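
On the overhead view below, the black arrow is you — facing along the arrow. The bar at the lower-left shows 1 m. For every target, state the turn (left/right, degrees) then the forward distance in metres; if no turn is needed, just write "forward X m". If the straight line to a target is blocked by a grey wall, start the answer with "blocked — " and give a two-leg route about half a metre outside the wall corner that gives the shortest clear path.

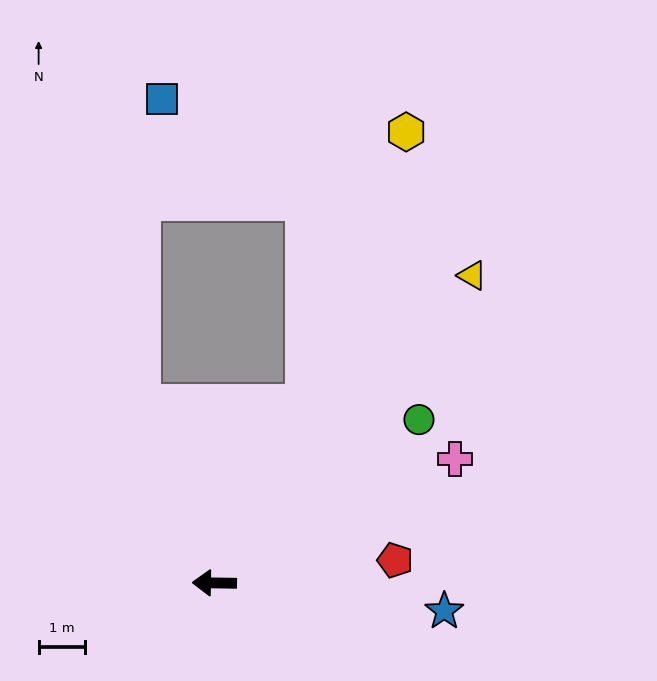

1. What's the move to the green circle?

turn right 140°, forward 5.6 m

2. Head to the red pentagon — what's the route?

turn right 172°, forward 3.9 m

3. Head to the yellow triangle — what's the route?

turn right 129°, forward 8.6 m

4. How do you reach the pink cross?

turn right 152°, forward 5.8 m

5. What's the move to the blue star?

turn left 174°, forward 5.0 m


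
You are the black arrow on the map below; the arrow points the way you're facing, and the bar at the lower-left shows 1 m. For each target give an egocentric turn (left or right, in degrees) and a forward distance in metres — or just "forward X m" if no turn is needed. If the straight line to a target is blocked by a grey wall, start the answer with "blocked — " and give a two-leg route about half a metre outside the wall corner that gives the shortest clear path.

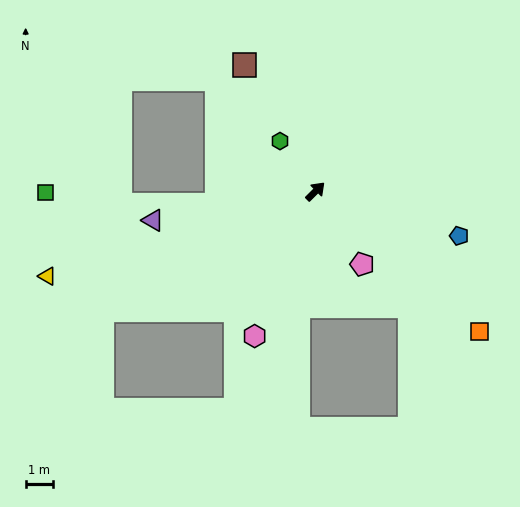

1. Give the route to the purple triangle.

turn left 145°, forward 6.0 m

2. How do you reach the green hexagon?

turn left 80°, forward 2.2 m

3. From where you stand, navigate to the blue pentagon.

turn right 62°, forward 5.5 m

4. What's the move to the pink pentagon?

turn right 102°, forward 3.2 m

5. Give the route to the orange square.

turn right 85°, forward 7.9 m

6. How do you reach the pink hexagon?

turn right 158°, forward 5.7 m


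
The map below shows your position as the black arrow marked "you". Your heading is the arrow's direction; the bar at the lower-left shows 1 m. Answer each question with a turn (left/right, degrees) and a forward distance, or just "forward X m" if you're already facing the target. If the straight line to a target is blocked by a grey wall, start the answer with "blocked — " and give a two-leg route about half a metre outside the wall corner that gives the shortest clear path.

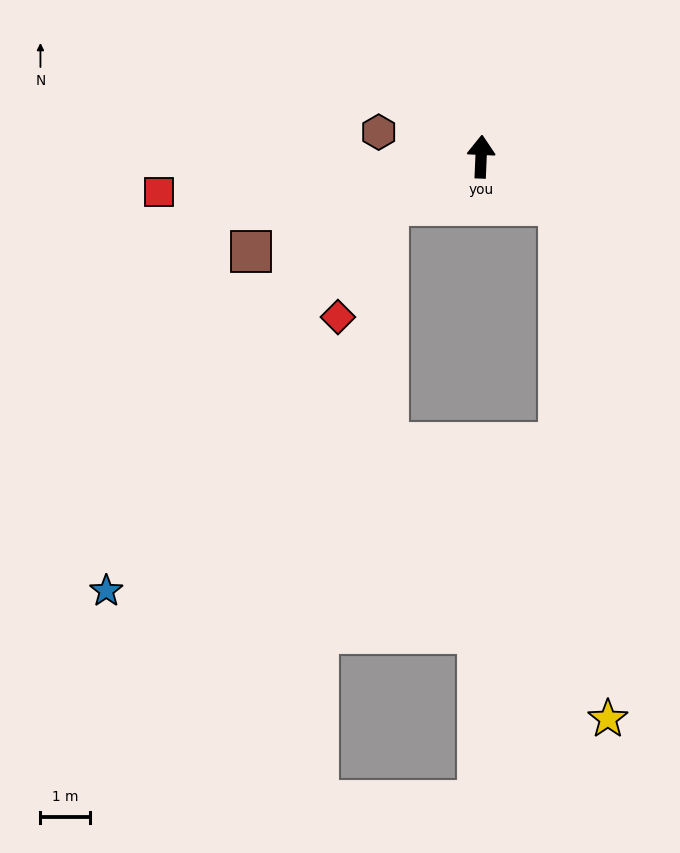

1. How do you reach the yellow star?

blocked — turn right 119°, forward 1.9 m, then turn right 53°, forward 10.5 m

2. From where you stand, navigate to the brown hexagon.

turn left 79°, forward 2.1 m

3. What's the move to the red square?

turn left 99°, forward 6.6 m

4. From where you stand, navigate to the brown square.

turn left 115°, forward 5.1 m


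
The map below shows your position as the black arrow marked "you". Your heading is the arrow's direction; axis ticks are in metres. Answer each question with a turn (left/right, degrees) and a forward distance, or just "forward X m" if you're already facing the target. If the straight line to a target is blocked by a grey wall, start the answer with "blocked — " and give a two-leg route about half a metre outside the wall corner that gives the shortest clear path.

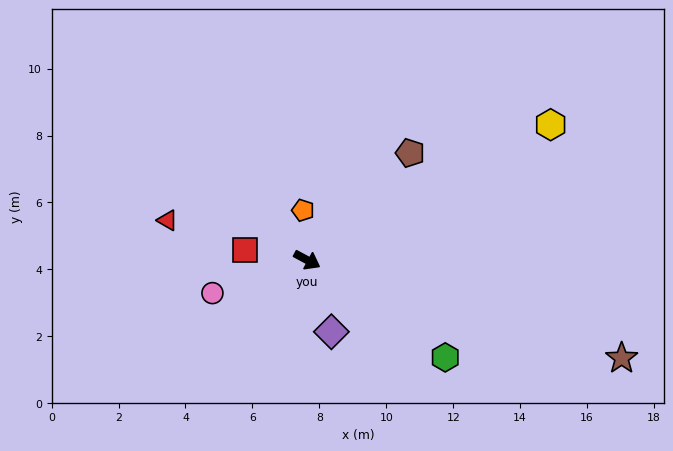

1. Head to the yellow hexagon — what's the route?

turn left 57°, forward 8.3 m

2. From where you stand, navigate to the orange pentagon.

turn left 123°, forward 1.5 m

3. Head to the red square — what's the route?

turn right 161°, forward 1.9 m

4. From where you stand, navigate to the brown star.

turn left 11°, forward 9.8 m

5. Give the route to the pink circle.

turn right 132°, forward 3.0 m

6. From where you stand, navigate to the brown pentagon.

turn left 74°, forward 4.4 m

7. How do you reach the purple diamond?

turn right 43°, forward 2.3 m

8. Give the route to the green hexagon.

turn right 7°, forward 5.1 m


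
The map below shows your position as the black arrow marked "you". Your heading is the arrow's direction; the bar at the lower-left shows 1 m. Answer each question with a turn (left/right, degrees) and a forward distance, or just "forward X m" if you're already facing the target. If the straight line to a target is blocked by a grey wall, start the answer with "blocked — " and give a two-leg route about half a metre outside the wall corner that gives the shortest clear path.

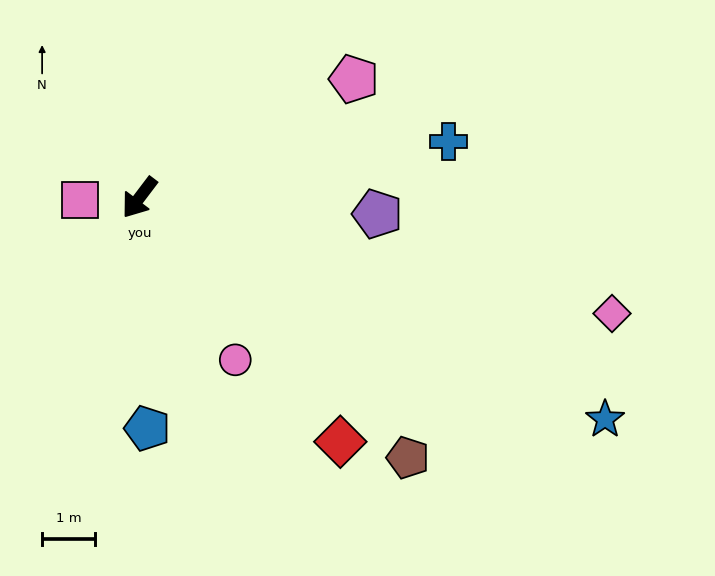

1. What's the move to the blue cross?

turn left 137°, forward 6.0 m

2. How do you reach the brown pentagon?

turn left 83°, forward 7.1 m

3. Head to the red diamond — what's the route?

turn left 77°, forward 6.0 m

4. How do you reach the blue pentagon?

turn left 39°, forward 4.4 m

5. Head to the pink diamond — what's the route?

turn left 113°, forward 9.3 m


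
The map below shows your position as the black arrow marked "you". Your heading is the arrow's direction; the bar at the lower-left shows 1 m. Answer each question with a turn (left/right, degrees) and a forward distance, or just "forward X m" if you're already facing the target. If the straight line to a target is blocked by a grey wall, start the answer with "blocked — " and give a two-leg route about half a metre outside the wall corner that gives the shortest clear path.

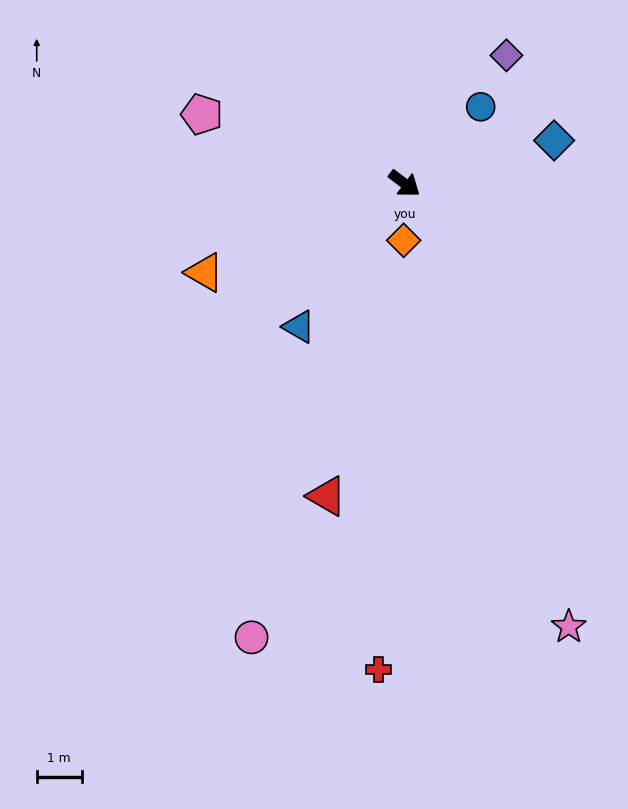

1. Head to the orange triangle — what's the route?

turn right 119°, forward 4.9 m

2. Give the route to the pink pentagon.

turn right 162°, forward 4.8 m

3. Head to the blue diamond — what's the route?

turn left 53°, forward 3.5 m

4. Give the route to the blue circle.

turn left 82°, forward 2.4 m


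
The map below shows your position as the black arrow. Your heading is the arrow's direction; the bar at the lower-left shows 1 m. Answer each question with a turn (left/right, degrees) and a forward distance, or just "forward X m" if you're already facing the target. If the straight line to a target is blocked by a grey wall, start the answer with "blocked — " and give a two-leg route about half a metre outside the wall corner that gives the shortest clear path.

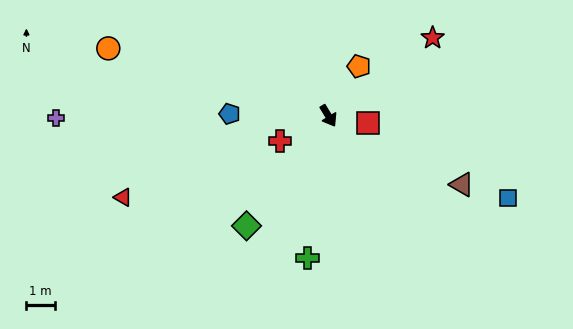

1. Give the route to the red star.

turn left 96°, forward 4.6 m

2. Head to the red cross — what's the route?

turn right 94°, forward 1.9 m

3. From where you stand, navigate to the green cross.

turn right 39°, forward 5.1 m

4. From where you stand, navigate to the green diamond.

turn right 68°, forward 4.8 m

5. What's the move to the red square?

turn left 49°, forward 1.4 m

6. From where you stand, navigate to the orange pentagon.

turn left 117°, forward 2.0 m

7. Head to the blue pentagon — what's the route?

turn right 122°, forward 3.5 m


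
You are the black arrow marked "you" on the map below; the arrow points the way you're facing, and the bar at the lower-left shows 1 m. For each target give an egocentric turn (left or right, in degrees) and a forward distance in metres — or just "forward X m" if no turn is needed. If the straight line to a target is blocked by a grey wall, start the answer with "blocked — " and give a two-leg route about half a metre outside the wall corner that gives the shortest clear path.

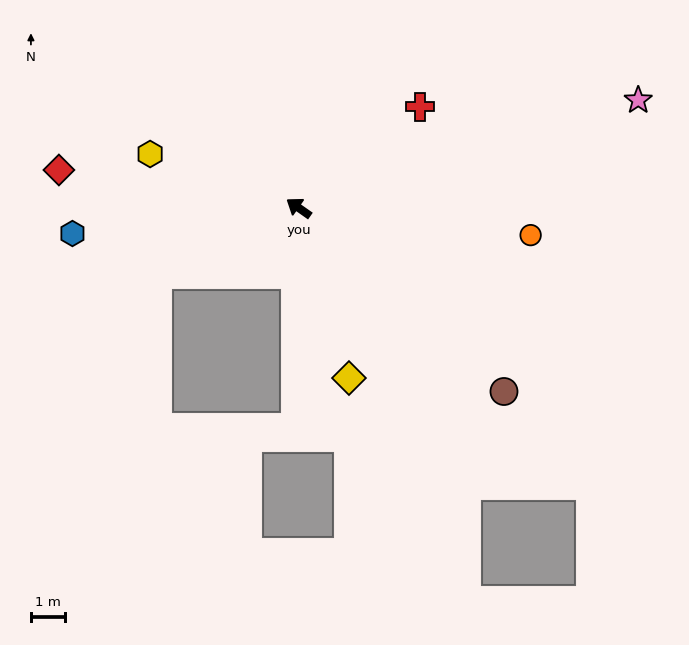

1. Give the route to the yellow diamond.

turn left 142°, forward 5.3 m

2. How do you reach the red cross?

turn right 105°, forward 4.7 m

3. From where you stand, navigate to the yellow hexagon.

turn left 15°, forward 4.7 m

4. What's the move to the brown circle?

turn left 173°, forward 8.2 m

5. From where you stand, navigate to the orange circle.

turn right 152°, forward 6.9 m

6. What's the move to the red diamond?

turn left 26°, forward 7.2 m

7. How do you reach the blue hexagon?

turn left 42°, forward 6.8 m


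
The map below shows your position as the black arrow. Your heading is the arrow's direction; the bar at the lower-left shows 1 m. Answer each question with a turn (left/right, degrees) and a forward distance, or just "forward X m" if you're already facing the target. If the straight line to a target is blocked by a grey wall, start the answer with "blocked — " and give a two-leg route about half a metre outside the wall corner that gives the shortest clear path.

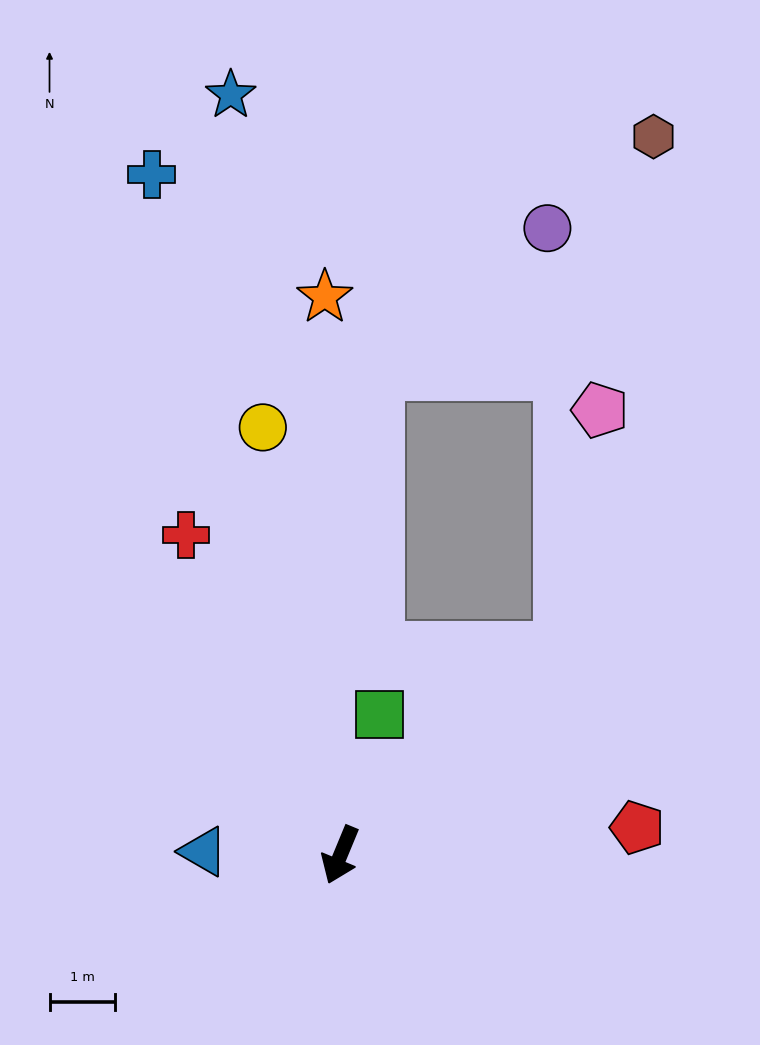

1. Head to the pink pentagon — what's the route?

blocked — turn left 155°, forward 4.6 m, then turn left 38°, forward 3.7 m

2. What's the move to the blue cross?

turn right 142°, forward 10.8 m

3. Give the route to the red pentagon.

turn left 118°, forward 4.6 m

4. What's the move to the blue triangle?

turn right 69°, forward 2.1 m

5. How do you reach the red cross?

turn right 132°, forward 5.4 m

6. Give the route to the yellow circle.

turn right 147°, forward 6.7 m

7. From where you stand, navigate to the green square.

turn right 173°, forward 2.2 m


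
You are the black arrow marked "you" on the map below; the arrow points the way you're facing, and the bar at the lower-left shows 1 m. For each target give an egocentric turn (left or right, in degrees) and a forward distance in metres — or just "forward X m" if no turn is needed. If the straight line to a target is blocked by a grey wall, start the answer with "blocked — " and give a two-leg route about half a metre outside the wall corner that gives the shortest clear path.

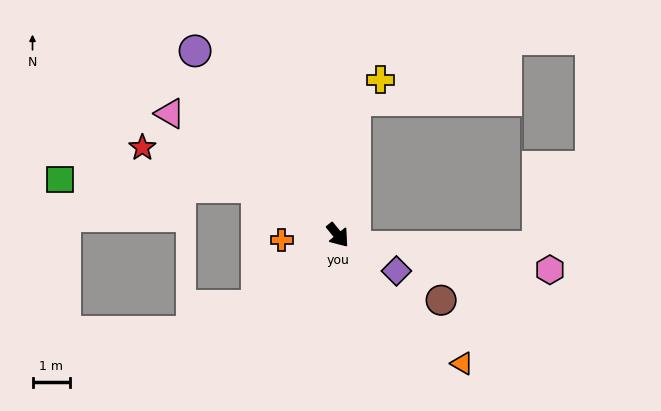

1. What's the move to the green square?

blocked — turn right 160°, forward 2.5 m, then turn left 29°, forward 5.3 m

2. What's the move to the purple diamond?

turn left 19°, forward 1.8 m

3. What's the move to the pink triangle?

turn right 165°, forward 5.5 m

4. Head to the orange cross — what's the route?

turn right 124°, forward 1.5 m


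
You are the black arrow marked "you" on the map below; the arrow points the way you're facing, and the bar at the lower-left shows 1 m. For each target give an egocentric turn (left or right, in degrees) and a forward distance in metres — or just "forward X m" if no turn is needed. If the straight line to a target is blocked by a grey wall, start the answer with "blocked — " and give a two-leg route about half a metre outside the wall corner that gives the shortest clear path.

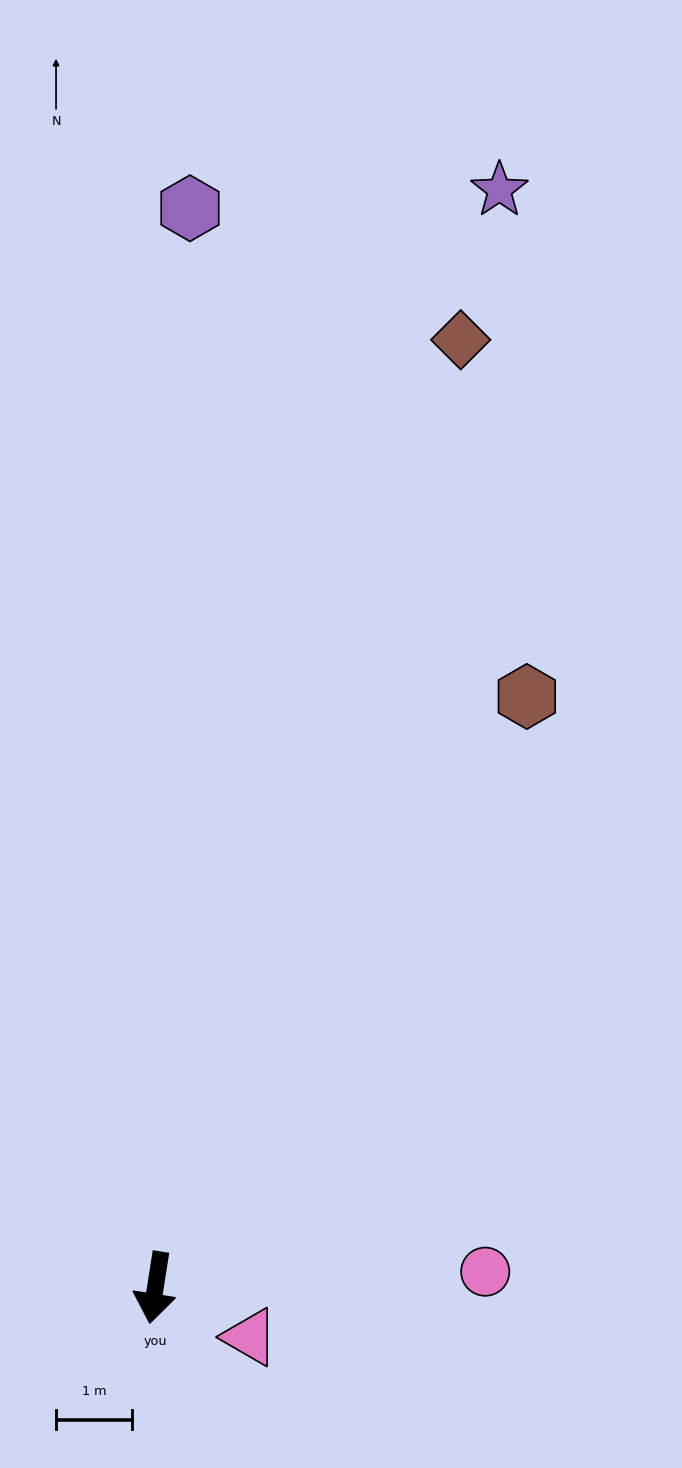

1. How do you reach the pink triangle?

turn left 71°, forward 1.4 m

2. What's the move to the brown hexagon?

turn left 157°, forward 9.1 m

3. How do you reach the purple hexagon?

turn right 173°, forward 14.1 m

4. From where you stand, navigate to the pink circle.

turn left 102°, forward 4.3 m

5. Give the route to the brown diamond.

turn left 171°, forward 13.0 m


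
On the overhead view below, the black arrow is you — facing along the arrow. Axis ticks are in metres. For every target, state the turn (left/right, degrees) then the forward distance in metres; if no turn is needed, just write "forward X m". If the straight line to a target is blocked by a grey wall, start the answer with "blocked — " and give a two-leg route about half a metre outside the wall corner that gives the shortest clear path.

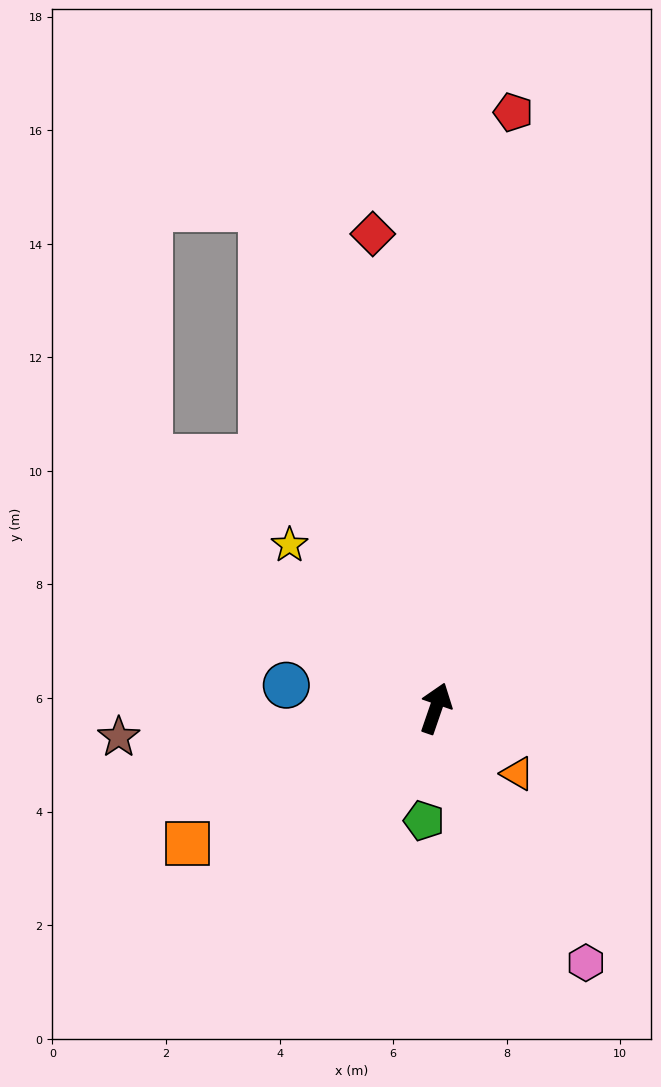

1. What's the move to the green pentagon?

turn right 167°, forward 2.0 m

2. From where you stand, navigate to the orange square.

turn left 138°, forward 5.0 m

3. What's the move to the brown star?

turn left 114°, forward 5.6 m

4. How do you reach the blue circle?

turn left 100°, forward 2.7 m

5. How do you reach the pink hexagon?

turn right 130°, forward 5.2 m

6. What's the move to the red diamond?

turn left 27°, forward 8.4 m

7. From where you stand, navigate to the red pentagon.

turn left 12°, forward 10.6 m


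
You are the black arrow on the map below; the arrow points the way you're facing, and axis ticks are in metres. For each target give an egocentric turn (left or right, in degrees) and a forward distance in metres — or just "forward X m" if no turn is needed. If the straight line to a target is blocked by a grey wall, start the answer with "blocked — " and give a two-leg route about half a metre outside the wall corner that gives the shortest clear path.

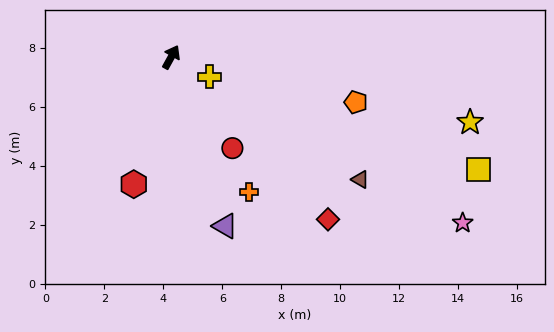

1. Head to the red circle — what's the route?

turn right 117°, forward 3.7 m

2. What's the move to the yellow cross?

turn right 89°, forward 1.5 m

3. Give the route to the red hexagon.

turn right 168°, forward 4.5 m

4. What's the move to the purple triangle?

turn right 133°, forward 6.0 m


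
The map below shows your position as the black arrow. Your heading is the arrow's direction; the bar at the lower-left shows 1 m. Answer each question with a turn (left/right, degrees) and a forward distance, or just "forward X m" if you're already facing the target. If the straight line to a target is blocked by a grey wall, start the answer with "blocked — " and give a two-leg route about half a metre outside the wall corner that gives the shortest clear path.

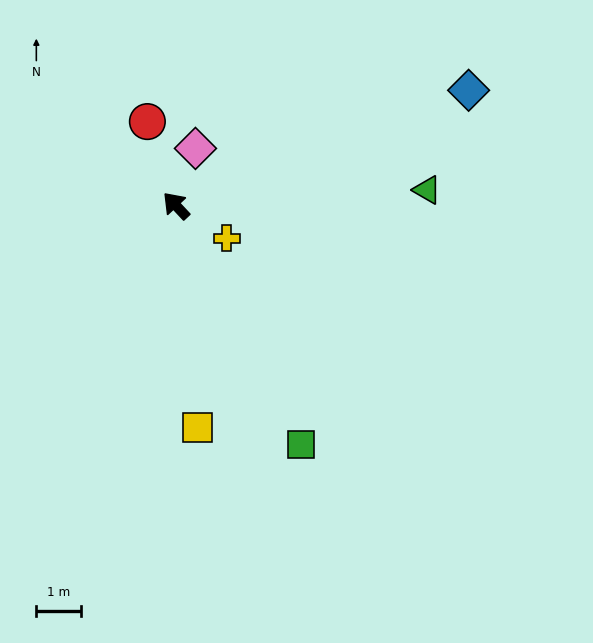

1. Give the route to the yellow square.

turn left 142°, forward 5.0 m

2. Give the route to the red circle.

turn right 24°, forward 2.0 m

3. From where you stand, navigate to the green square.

turn left 165°, forward 6.1 m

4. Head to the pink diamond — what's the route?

turn right 62°, forward 1.4 m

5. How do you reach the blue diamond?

turn right 112°, forward 7.1 m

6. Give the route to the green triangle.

turn right 130°, forward 5.6 m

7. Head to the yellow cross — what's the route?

turn right 166°, forward 1.4 m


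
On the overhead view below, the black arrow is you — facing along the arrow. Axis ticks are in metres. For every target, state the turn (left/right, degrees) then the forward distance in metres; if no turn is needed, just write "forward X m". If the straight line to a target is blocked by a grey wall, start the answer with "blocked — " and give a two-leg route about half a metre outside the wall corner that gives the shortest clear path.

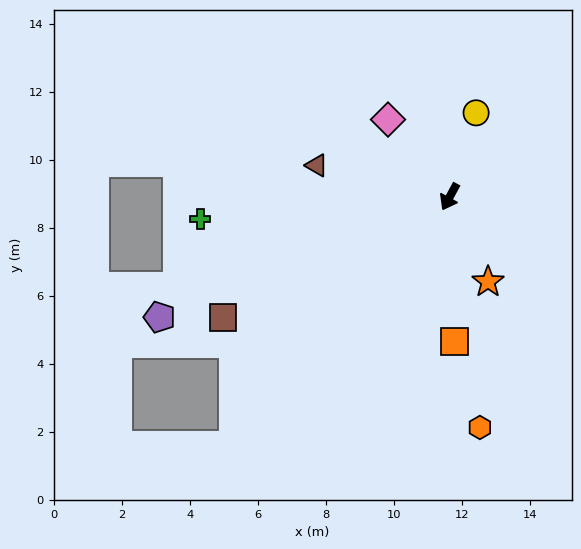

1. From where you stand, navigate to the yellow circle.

turn right 169°, forward 2.6 m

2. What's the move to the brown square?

turn right 34°, forward 7.6 m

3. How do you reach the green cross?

turn right 56°, forward 7.4 m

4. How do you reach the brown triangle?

turn right 75°, forward 4.0 m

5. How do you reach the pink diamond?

turn right 113°, forward 2.9 m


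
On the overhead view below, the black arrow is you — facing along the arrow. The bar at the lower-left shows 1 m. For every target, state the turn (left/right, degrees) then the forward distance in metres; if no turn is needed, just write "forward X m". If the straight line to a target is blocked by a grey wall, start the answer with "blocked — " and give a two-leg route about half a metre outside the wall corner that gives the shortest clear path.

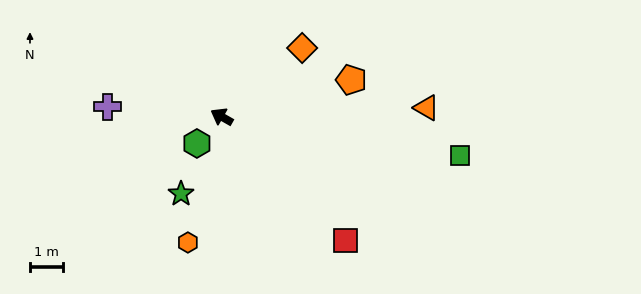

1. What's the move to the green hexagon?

turn left 77°, forward 1.1 m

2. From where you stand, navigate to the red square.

turn left 165°, forward 5.3 m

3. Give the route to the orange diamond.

turn right 110°, forward 3.2 m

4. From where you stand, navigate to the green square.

turn right 160°, forward 7.4 m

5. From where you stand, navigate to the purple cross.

turn left 25°, forward 3.5 m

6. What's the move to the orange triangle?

turn right 148°, forward 6.3 m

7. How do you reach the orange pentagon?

turn right 134°, forward 4.1 m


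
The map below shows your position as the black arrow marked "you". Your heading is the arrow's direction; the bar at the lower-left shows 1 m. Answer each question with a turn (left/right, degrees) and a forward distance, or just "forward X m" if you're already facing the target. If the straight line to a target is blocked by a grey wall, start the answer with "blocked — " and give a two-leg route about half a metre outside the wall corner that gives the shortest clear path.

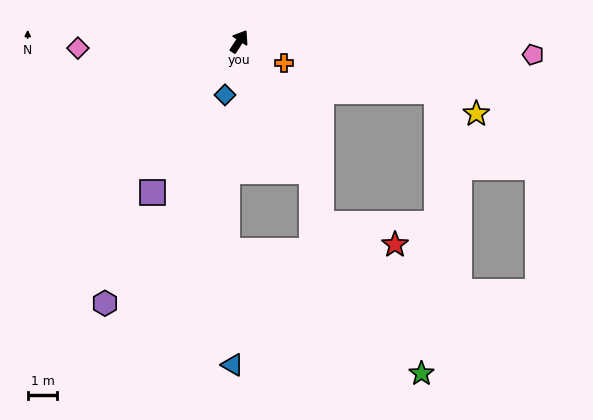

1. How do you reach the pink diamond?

turn left 125°, forward 5.4 m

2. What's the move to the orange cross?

turn right 83°, forward 1.7 m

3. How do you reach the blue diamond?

turn right 162°, forward 1.9 m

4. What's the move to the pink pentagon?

turn right 60°, forward 9.9 m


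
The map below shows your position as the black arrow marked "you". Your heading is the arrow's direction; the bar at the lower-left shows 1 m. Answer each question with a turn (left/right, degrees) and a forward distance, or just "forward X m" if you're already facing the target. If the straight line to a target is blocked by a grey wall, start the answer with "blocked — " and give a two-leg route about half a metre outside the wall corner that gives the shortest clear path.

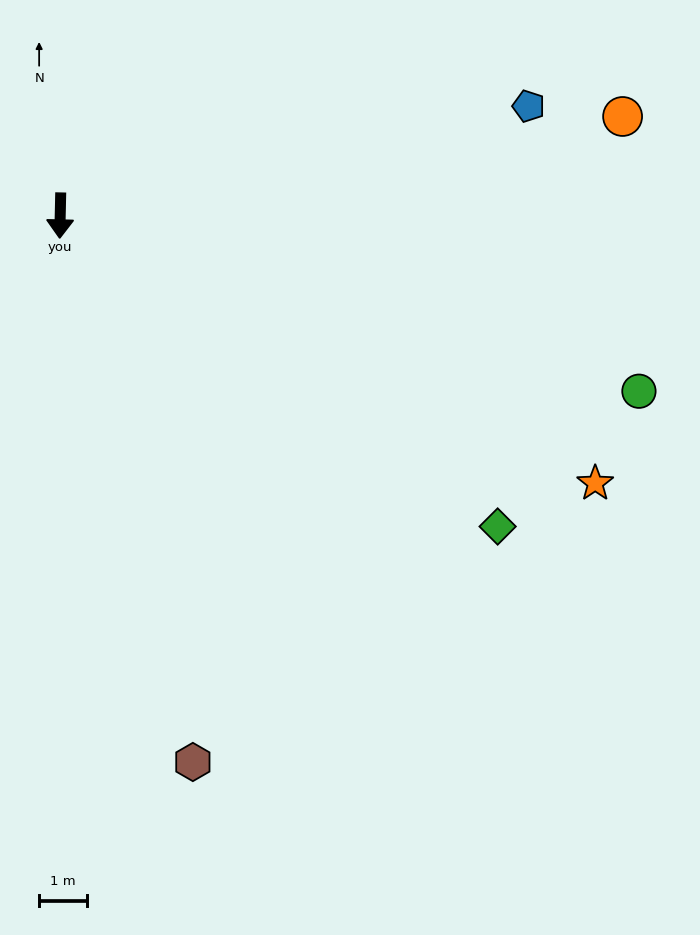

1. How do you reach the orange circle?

turn left 101°, forward 12.0 m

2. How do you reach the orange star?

turn left 65°, forward 12.6 m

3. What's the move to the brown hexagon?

turn left 15°, forward 11.8 m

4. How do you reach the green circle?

turn left 74°, forward 12.7 m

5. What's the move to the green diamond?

turn left 56°, forward 11.3 m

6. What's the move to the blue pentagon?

turn left 104°, forward 10.1 m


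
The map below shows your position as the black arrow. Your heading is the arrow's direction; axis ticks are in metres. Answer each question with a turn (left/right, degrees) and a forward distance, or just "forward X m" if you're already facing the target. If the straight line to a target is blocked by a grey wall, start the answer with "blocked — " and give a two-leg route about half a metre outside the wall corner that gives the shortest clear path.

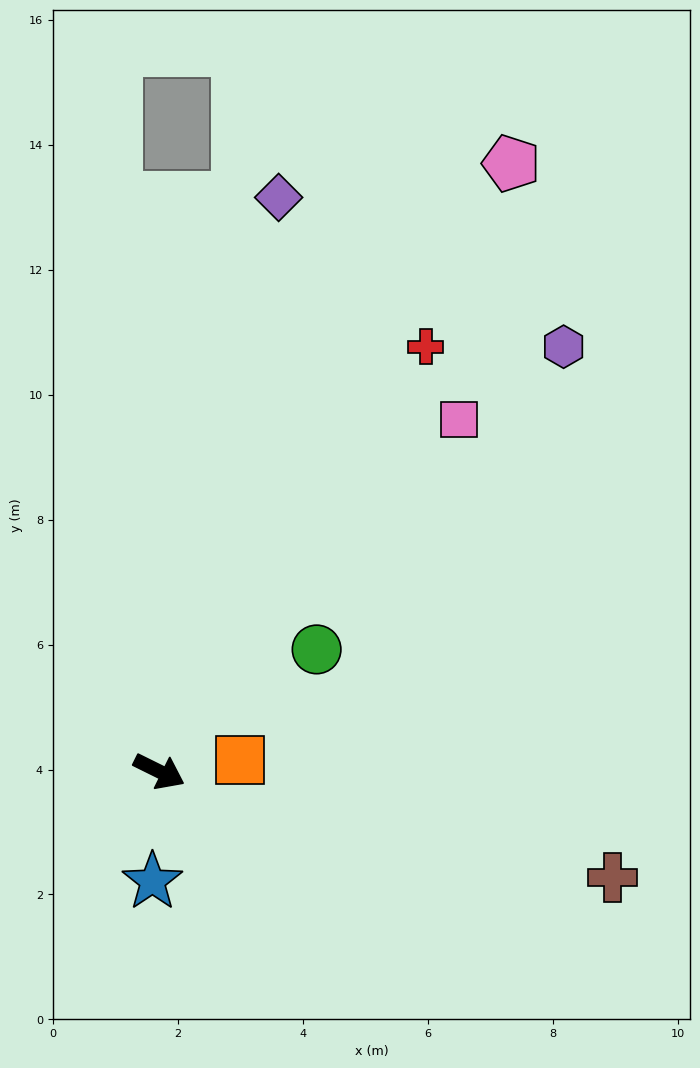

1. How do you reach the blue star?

turn right 67°, forward 1.8 m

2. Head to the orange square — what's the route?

turn left 35°, forward 1.3 m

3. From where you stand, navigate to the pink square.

turn left 76°, forward 7.4 m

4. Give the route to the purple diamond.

turn left 105°, forward 9.4 m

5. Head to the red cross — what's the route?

turn left 84°, forward 8.0 m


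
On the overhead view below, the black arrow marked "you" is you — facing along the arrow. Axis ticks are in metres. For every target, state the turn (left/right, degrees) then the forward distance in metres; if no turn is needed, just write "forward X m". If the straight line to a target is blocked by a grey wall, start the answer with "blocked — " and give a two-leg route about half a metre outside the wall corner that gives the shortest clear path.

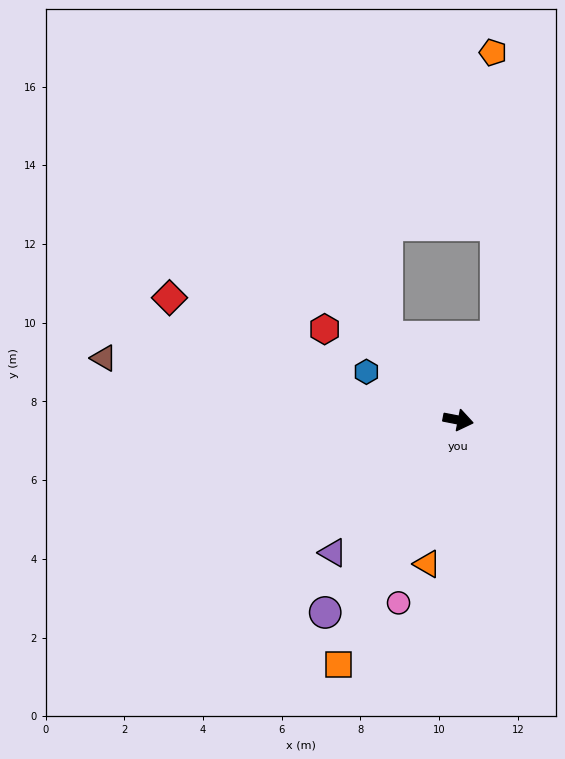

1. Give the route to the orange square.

turn right 105°, forward 6.9 m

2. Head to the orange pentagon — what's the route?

blocked — turn left 76°, forward 2.3 m, then turn left 26°, forward 7.2 m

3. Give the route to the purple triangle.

turn right 122°, forward 4.6 m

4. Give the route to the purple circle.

turn right 114°, forward 5.9 m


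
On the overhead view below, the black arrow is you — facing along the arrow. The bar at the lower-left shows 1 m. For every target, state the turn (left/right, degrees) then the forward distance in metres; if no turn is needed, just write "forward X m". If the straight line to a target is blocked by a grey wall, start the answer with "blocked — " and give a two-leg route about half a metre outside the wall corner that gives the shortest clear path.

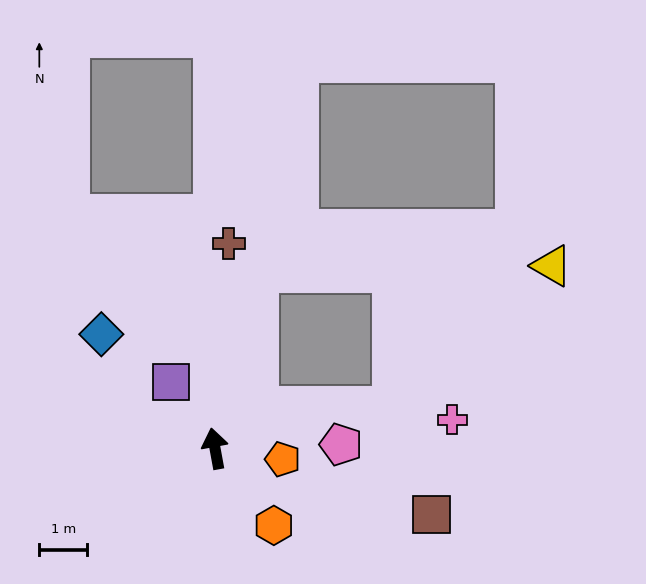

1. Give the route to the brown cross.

turn right 14°, forward 4.3 m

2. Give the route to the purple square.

turn left 23°, forward 1.7 m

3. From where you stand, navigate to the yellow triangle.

blocked — turn right 24°, forward 3.8 m, then turn right 75°, forward 6.1 m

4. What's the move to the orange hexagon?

turn right 153°, forward 2.0 m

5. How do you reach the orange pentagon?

turn right 109°, forward 1.4 m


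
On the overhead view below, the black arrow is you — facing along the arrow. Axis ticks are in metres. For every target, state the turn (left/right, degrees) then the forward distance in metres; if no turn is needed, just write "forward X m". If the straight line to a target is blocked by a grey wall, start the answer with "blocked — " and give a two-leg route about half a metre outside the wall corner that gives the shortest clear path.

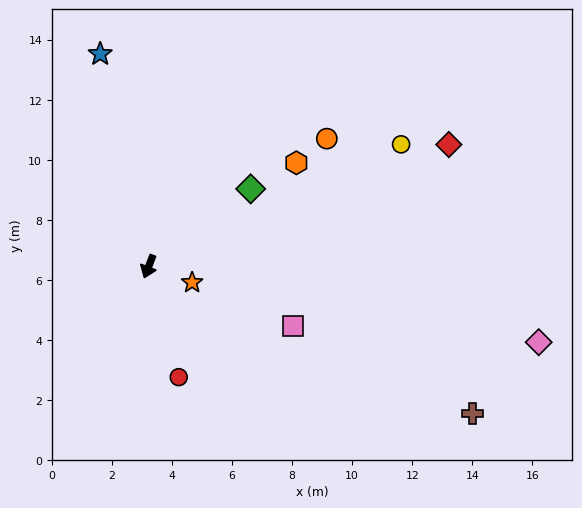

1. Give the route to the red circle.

turn left 36°, forward 3.8 m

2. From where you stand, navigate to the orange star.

turn left 91°, forward 1.5 m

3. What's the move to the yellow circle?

turn left 137°, forward 9.3 m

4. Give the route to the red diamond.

turn left 133°, forward 10.8 m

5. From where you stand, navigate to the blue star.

turn right 146°, forward 7.3 m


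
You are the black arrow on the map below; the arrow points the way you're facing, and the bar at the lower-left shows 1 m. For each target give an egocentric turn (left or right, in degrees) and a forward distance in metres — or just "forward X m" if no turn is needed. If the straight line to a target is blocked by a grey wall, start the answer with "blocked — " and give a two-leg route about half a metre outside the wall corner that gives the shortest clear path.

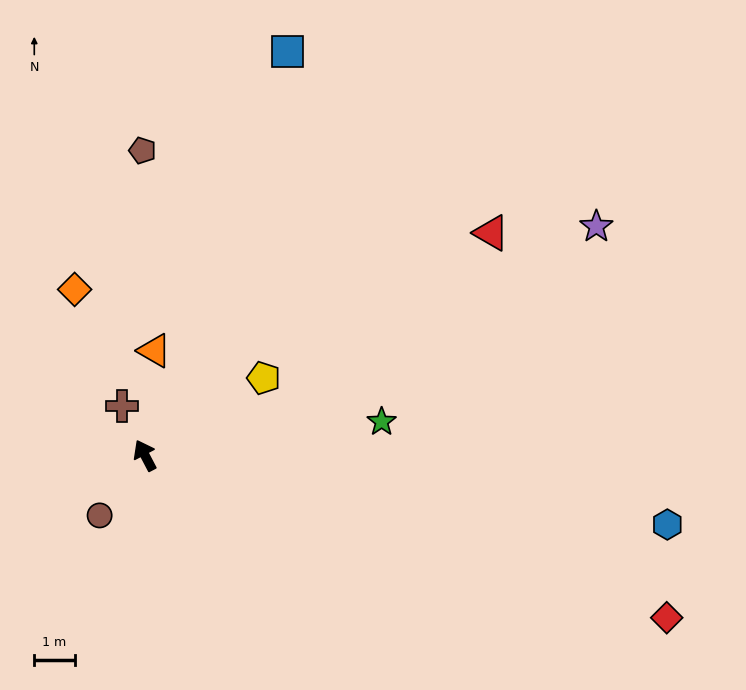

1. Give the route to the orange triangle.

turn right 33°, forward 2.6 m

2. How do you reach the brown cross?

turn right 3°, forward 1.3 m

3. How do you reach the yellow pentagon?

turn right 85°, forward 3.5 m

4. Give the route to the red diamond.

turn right 135°, forward 13.5 m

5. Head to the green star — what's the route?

turn right 110°, forward 5.9 m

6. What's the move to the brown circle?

turn left 115°, forward 1.9 m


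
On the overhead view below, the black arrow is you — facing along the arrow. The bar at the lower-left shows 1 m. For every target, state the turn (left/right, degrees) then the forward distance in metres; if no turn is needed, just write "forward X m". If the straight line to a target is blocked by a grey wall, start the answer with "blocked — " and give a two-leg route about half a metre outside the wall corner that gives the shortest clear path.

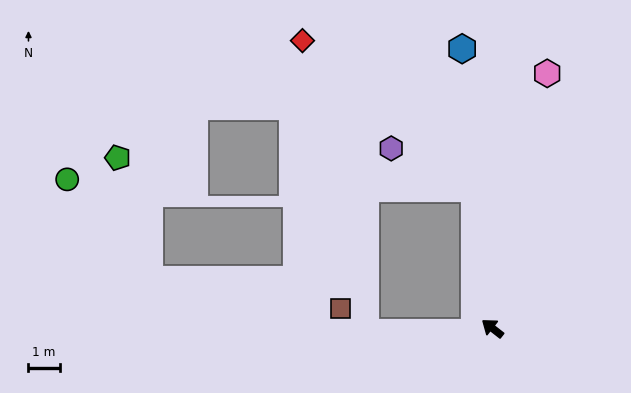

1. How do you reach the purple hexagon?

blocked — turn right 44°, forward 4.5 m, then turn left 56°, forward 2.9 m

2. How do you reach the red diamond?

blocked — turn right 44°, forward 4.5 m, then turn left 41°, forward 7.2 m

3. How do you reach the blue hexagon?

turn right 46°, forward 9.0 m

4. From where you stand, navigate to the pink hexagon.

turn right 64°, forward 8.3 m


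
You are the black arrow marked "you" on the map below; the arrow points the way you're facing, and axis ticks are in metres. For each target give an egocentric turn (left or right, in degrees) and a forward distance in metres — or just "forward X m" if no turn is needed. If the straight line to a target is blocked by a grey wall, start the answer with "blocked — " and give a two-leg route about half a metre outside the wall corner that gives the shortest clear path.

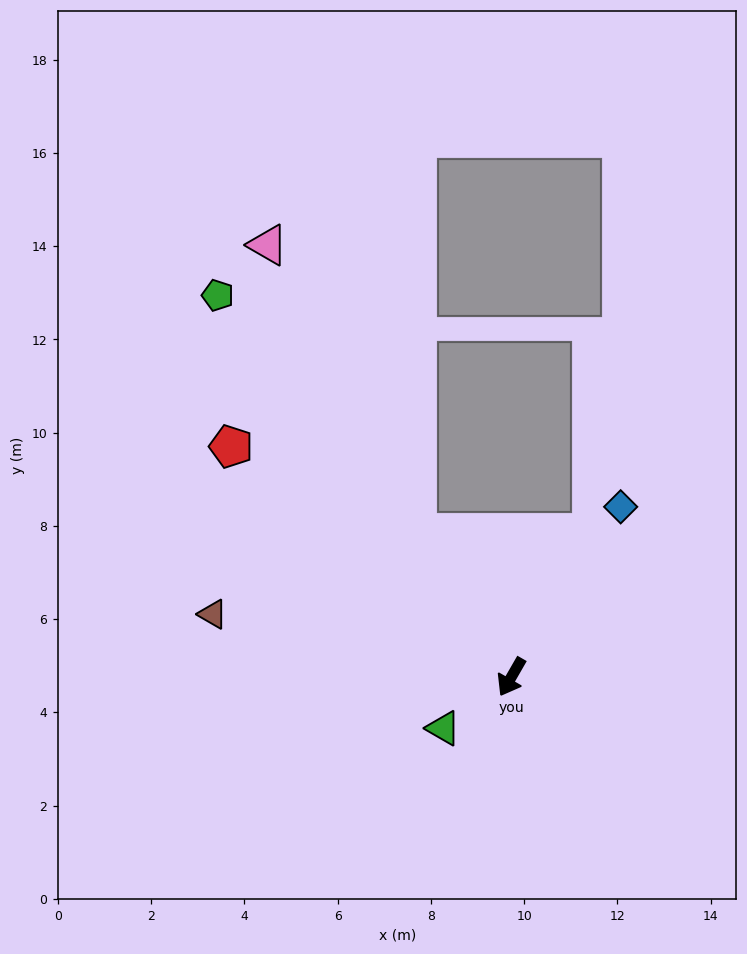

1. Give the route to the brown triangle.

turn right 72°, forward 6.5 m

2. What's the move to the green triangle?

turn right 23°, forward 1.8 m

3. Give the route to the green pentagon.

turn right 113°, forward 10.3 m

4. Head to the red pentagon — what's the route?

turn right 100°, forward 7.8 m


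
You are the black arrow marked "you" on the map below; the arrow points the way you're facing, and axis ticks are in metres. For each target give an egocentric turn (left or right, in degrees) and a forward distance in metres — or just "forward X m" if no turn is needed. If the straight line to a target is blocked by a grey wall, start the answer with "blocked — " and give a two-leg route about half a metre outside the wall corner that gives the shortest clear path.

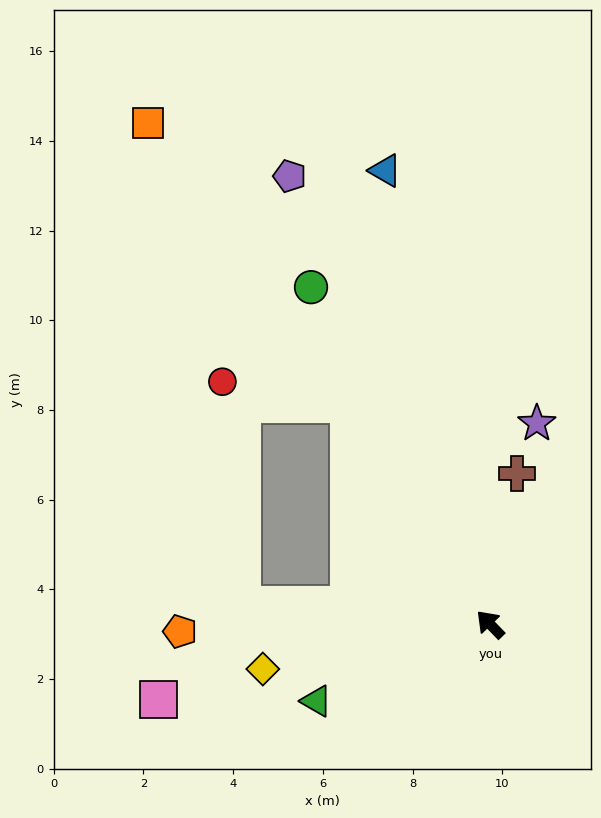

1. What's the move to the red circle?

blocked — turn right 12°, forward 5.8 m, then turn left 48°, forward 2.9 m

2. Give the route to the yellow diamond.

turn left 57°, forward 5.2 m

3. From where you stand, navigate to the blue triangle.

turn right 31°, forward 10.4 m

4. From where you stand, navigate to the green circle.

turn right 16°, forward 8.5 m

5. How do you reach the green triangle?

turn left 70°, forward 4.2 m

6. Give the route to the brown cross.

turn right 54°, forward 3.4 m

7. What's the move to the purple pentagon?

turn right 20°, forward 10.9 m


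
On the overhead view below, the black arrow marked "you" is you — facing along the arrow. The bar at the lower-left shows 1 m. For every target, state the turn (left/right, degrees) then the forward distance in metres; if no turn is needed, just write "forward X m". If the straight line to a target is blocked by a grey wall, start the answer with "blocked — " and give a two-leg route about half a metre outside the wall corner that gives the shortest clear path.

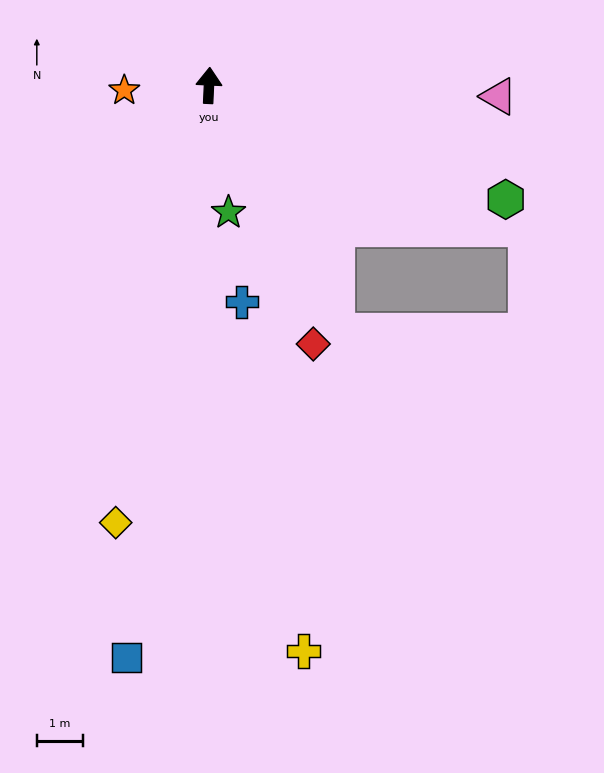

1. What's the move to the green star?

turn right 169°, forward 2.8 m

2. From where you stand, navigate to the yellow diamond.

turn left 171°, forward 9.6 m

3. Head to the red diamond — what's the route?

turn right 155°, forward 6.0 m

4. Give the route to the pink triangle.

turn right 90°, forward 6.2 m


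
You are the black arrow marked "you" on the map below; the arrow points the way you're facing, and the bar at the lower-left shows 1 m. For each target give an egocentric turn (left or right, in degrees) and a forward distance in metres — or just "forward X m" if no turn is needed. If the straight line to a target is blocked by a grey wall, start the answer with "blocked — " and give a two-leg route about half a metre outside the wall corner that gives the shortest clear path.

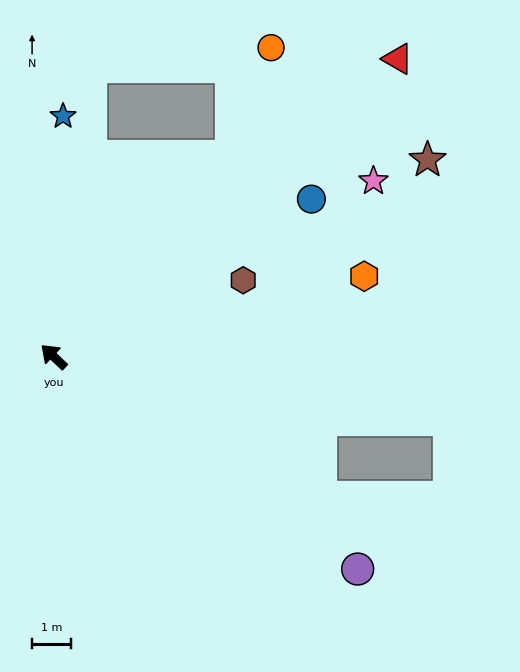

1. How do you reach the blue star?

turn right 49°, forward 6.2 m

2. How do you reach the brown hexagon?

turn right 115°, forward 5.3 m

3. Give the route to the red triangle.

turn right 96°, forward 11.8 m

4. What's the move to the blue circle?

turn right 105°, forward 7.8 m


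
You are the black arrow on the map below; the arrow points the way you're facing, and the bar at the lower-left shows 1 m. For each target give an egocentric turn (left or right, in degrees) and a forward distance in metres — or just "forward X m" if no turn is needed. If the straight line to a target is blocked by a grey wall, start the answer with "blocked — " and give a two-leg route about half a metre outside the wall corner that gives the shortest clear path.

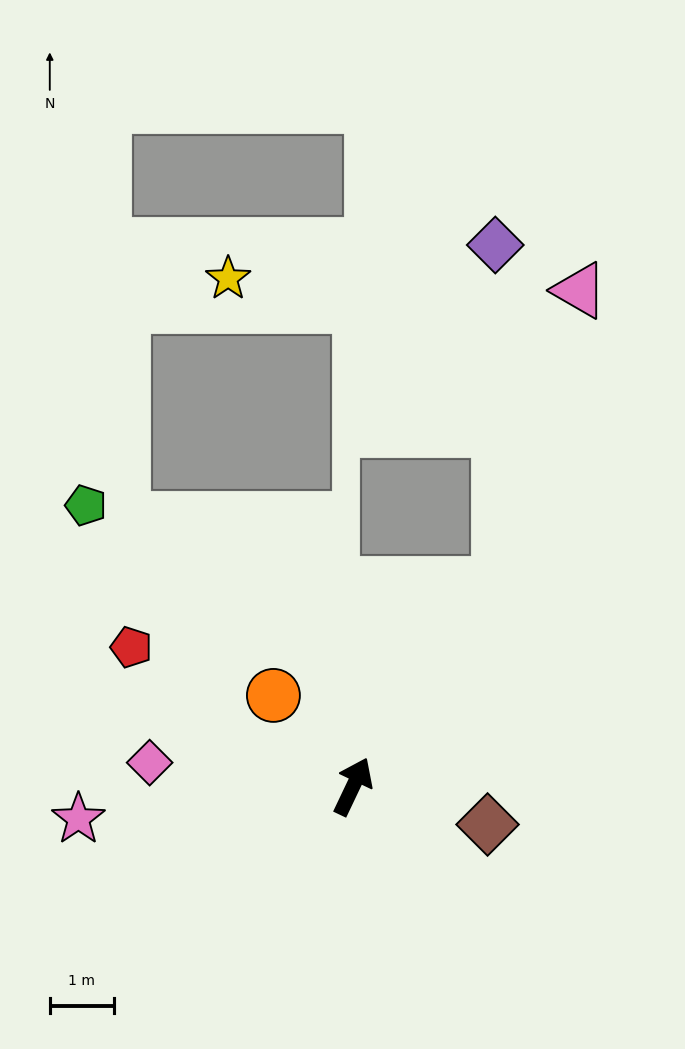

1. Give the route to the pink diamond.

turn left 109°, forward 3.2 m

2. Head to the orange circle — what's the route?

turn left 67°, forward 1.9 m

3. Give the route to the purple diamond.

blocked — turn right 10°, forward 3.9 m, then turn left 36°, forward 5.3 m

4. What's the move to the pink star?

turn left 122°, forward 4.3 m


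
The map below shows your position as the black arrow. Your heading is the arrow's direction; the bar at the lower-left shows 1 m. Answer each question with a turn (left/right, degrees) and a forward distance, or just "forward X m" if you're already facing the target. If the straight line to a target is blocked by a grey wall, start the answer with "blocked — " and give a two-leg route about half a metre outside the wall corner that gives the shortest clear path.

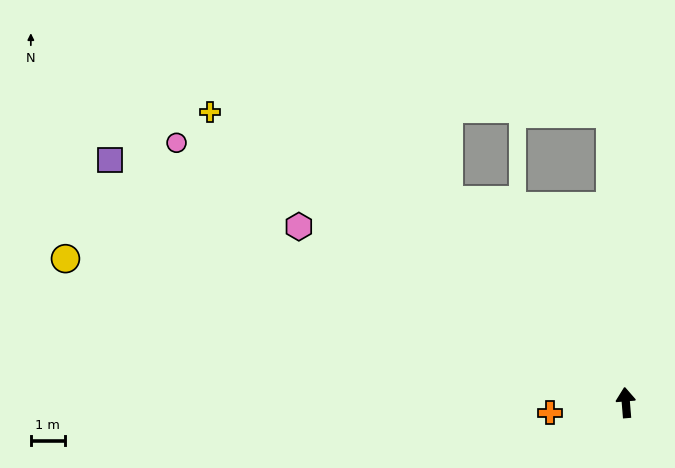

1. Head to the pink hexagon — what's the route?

turn left 57°, forward 10.9 m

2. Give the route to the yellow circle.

turn left 71°, forward 16.9 m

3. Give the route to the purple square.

turn left 60°, forward 16.7 m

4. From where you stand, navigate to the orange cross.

turn left 93°, forward 2.2 m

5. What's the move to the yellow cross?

turn left 50°, forward 14.9 m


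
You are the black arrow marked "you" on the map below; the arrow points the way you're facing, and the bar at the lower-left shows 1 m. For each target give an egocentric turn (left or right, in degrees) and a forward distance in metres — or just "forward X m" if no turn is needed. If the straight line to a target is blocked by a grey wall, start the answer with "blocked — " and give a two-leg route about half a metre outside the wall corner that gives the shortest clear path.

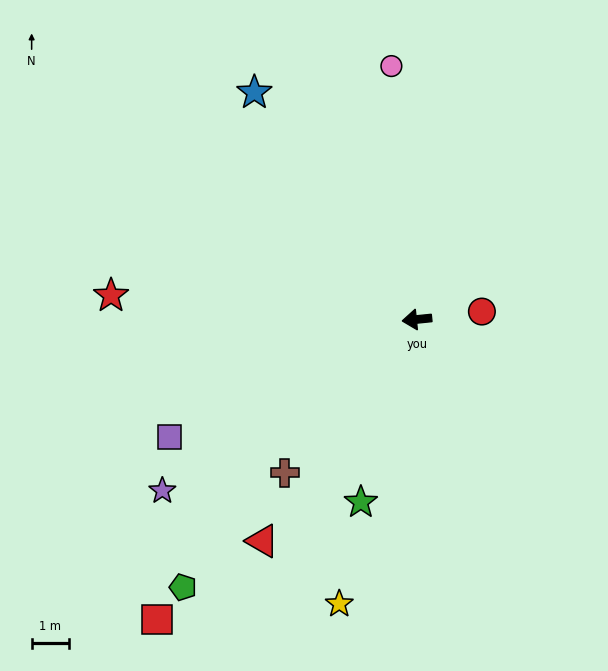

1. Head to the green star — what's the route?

turn left 67°, forward 5.1 m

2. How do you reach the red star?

turn right 10°, forward 8.2 m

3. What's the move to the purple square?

turn left 20°, forward 7.3 m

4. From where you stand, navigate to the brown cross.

turn left 43°, forward 5.4 m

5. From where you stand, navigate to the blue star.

turn right 60°, forward 7.5 m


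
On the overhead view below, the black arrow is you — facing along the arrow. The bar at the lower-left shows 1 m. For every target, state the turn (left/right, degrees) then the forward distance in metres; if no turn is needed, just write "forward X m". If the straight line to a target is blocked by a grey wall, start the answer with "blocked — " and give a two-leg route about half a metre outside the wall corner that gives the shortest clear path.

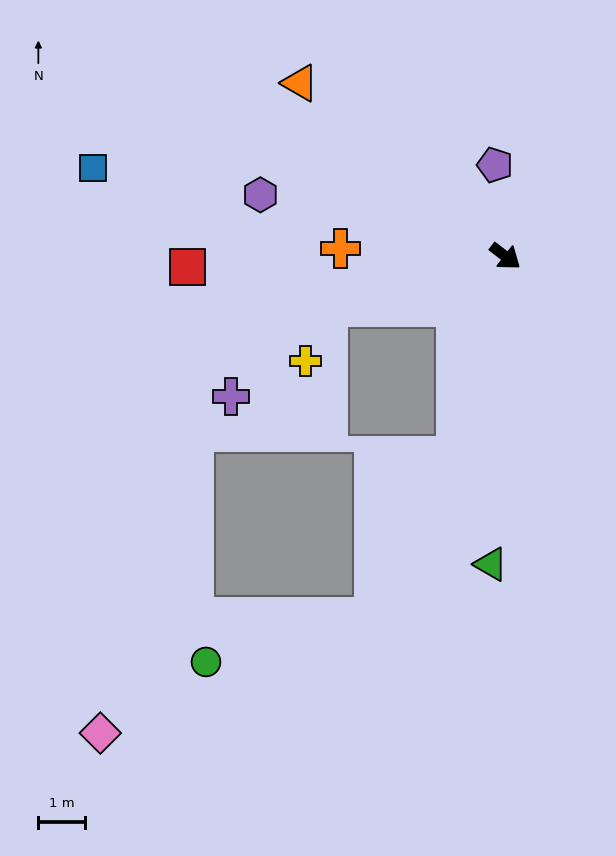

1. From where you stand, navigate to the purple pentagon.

turn left 134°, forward 2.0 m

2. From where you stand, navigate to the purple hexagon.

turn right 157°, forward 5.5 m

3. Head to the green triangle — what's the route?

turn right 55°, forward 6.7 m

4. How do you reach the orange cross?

turn right 145°, forward 3.6 m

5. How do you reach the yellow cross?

blocked — turn right 127°, forward 4.0 m, then turn left 52°, forward 1.3 m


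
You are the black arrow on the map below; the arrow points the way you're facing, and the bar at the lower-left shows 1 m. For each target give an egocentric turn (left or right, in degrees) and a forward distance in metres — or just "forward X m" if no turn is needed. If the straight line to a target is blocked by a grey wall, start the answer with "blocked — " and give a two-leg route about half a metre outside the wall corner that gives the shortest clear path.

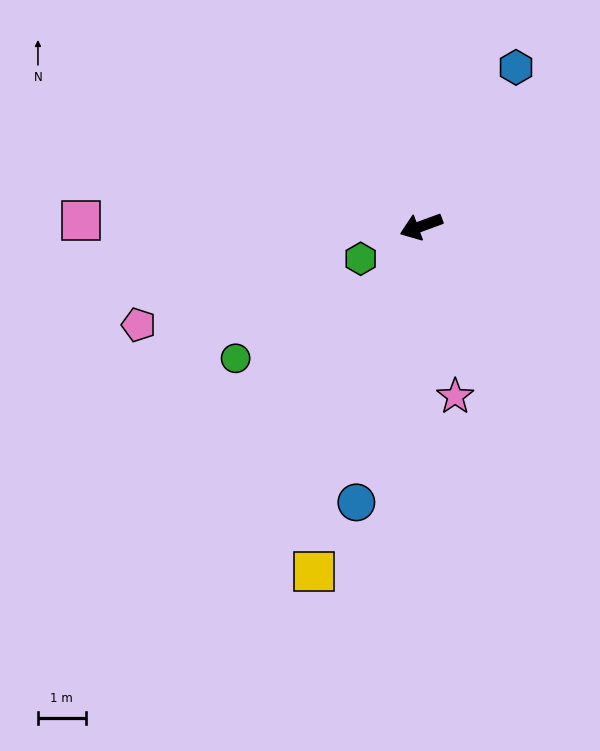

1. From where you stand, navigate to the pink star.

turn left 81°, forward 3.6 m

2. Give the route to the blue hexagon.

turn right 141°, forward 3.9 m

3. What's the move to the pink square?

turn right 21°, forward 7.1 m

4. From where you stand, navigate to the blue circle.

turn left 57°, forward 6.0 m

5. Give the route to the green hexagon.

turn left 8°, forward 1.4 m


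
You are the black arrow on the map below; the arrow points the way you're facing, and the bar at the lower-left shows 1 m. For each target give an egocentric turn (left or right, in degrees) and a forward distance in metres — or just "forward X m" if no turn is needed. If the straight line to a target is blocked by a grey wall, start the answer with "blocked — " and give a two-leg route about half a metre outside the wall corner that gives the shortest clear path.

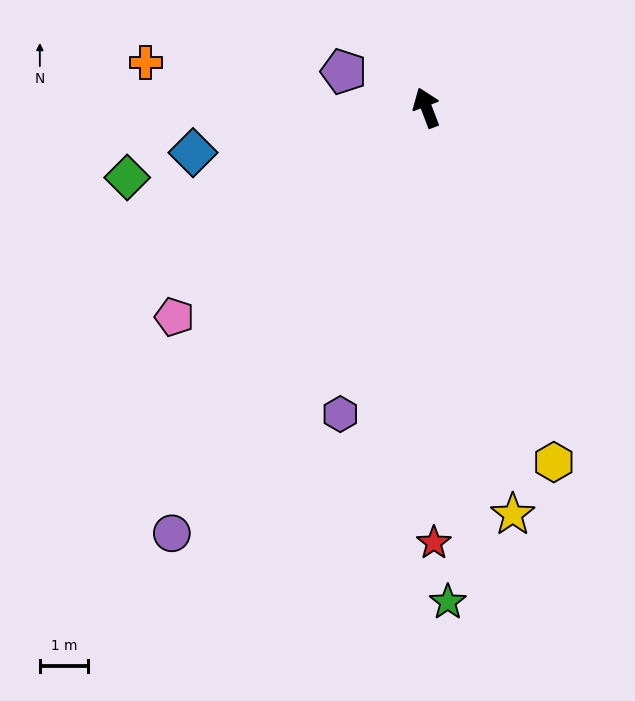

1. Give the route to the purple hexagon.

turn left 143°, forward 6.6 m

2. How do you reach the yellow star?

turn left 171°, forward 8.6 m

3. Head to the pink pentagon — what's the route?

turn left 109°, forward 6.8 m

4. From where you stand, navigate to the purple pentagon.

turn left 46°, forward 1.9 m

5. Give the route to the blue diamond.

turn left 80°, forward 4.9 m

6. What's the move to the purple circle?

turn left 128°, forward 10.3 m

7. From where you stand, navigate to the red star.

turn left 160°, forward 9.0 m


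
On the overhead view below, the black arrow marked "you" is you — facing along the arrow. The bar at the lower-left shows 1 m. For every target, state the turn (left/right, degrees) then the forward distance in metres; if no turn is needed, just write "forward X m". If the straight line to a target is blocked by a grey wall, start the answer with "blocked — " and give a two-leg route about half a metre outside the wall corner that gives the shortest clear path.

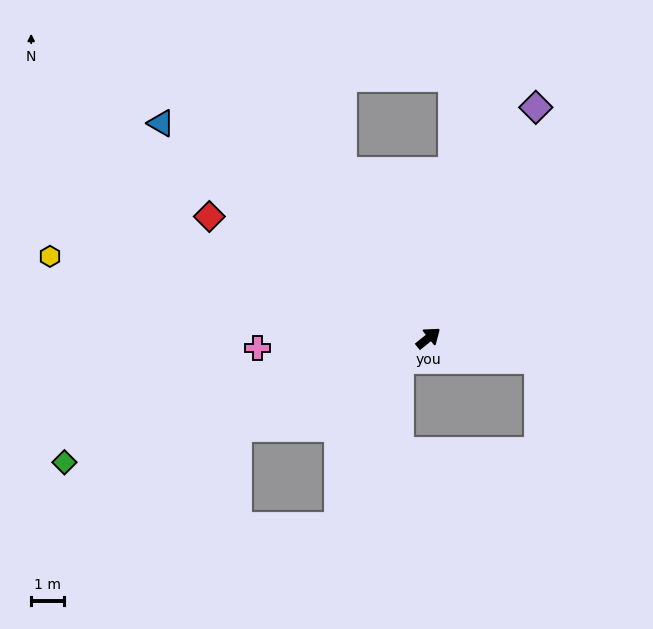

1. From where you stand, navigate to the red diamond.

turn left 112°, forward 7.5 m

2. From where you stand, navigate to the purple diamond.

turn left 26°, forward 7.6 m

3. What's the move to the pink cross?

turn left 145°, forward 5.1 m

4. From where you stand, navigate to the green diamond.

turn left 160°, forward 11.5 m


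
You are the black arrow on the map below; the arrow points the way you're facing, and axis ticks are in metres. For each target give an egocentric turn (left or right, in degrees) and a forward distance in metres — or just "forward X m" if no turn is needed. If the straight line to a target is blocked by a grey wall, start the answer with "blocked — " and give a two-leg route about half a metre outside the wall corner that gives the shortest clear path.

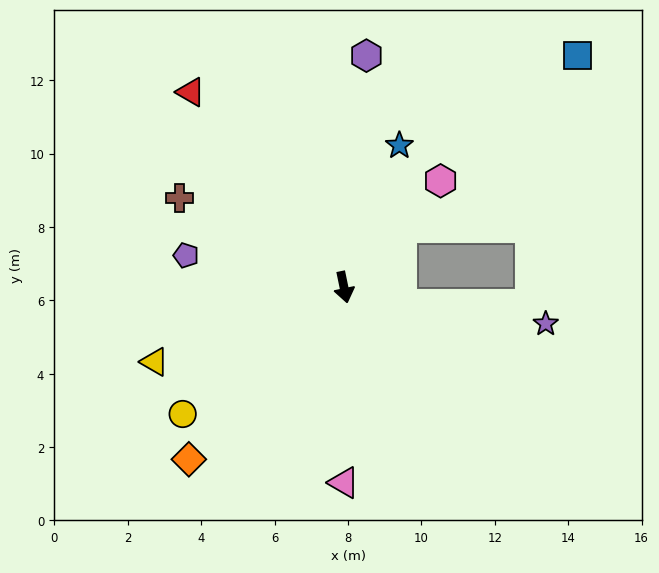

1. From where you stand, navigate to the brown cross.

turn right 130°, forward 5.1 m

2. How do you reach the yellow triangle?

turn right 80°, forward 5.5 m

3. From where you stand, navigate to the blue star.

turn left 147°, forward 4.1 m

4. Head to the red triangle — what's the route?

turn right 154°, forward 6.8 m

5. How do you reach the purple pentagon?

turn right 113°, forward 4.4 m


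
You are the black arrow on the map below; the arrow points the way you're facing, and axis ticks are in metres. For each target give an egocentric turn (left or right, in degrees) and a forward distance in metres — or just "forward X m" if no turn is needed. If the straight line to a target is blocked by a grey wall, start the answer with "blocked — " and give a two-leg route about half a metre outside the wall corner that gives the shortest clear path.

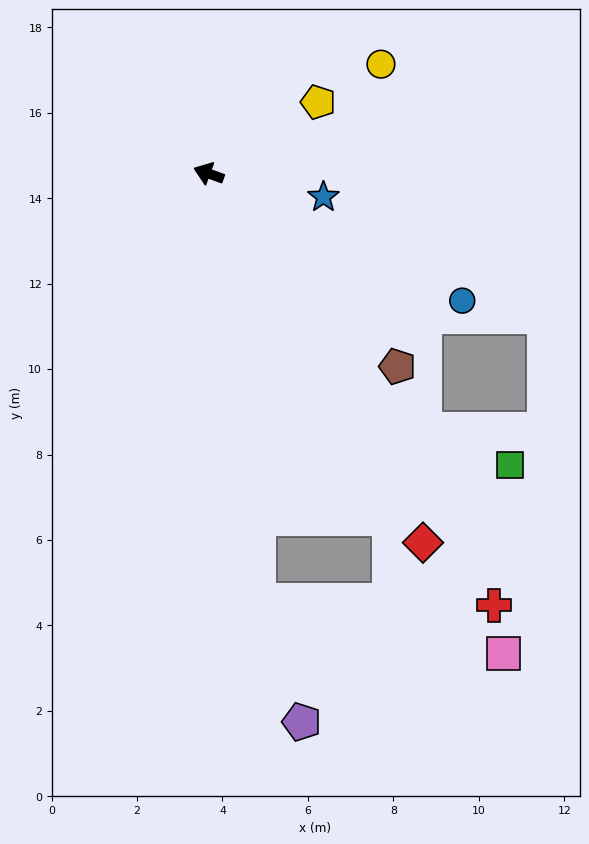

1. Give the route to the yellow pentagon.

turn right 127°, forward 3.1 m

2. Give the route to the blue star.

turn right 172°, forward 2.7 m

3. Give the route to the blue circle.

turn left 173°, forward 6.6 m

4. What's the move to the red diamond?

turn left 140°, forward 10.0 m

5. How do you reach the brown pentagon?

turn left 154°, forward 6.3 m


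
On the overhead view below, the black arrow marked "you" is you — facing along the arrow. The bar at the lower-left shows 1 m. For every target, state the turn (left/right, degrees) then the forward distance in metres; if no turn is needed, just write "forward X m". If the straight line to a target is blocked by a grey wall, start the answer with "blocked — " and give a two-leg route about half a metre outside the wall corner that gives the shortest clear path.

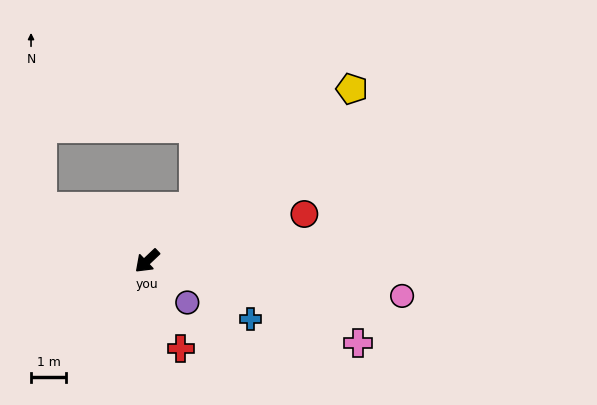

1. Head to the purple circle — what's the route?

turn left 91°, forward 1.6 m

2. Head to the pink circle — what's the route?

turn left 129°, forward 7.3 m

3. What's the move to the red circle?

turn left 153°, forward 4.7 m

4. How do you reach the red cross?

turn left 68°, forward 2.7 m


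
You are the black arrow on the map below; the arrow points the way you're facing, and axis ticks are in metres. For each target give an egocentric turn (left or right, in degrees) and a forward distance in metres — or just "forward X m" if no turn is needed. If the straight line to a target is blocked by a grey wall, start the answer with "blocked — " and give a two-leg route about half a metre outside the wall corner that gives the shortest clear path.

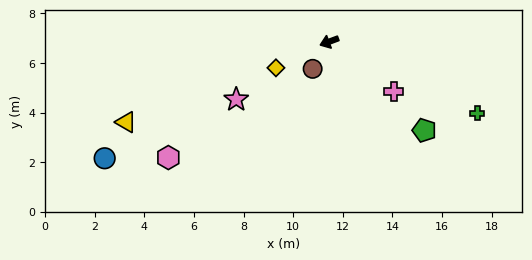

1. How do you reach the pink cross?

turn left 122°, forward 3.3 m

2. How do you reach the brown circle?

turn left 38°, forward 1.3 m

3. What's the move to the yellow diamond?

turn left 6°, forward 2.4 m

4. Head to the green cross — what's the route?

turn left 134°, forward 6.6 m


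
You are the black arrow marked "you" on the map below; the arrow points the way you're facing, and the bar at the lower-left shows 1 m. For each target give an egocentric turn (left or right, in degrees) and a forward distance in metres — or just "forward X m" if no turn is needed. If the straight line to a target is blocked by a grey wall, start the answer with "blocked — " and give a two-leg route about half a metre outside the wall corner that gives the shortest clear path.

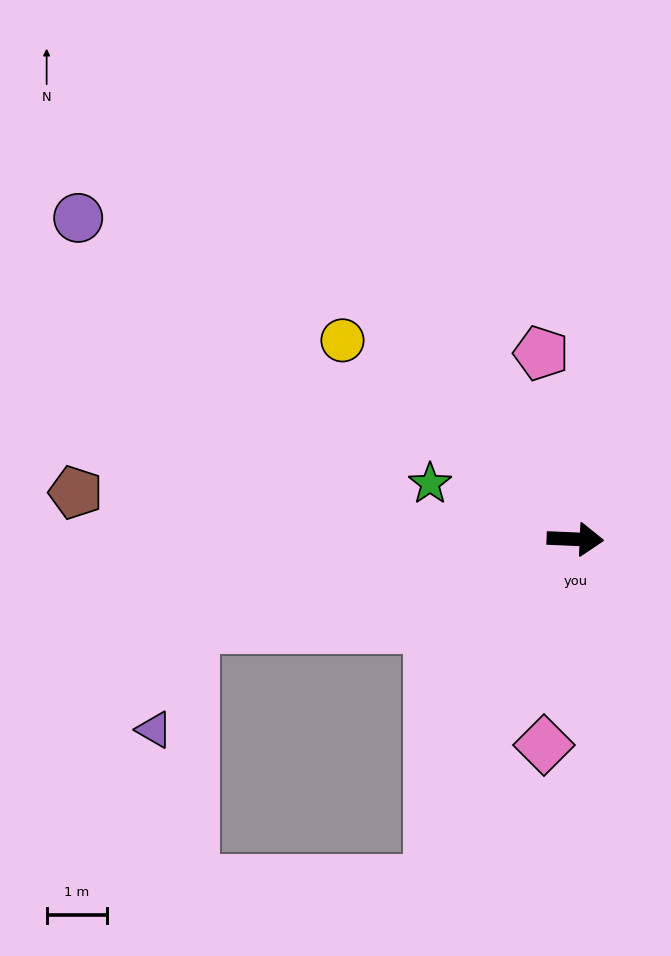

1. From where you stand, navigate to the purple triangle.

blocked — turn right 164°, forward 6.5 m, then turn left 55°, forward 1.8 m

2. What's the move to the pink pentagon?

turn left 103°, forward 3.1 m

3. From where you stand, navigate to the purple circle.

turn left 150°, forward 9.8 m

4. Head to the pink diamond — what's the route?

turn right 96°, forward 3.4 m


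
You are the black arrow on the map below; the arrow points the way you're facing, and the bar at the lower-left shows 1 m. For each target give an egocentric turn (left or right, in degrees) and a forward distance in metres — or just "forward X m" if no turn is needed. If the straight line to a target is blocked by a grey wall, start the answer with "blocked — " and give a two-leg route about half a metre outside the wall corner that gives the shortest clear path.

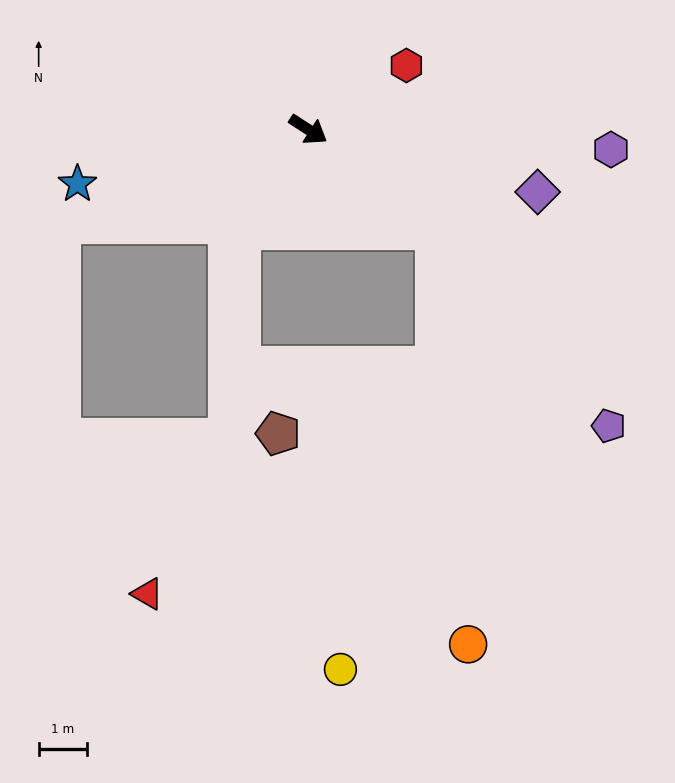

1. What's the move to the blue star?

turn right 134°, forward 4.9 m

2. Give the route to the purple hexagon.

turn left 29°, forward 6.3 m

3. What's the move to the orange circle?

blocked — turn right 5°, forward 3.3 m, then turn right 48°, forward 8.6 m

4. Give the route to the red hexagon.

turn left 66°, forward 2.4 m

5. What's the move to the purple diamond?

turn left 18°, forward 4.9 m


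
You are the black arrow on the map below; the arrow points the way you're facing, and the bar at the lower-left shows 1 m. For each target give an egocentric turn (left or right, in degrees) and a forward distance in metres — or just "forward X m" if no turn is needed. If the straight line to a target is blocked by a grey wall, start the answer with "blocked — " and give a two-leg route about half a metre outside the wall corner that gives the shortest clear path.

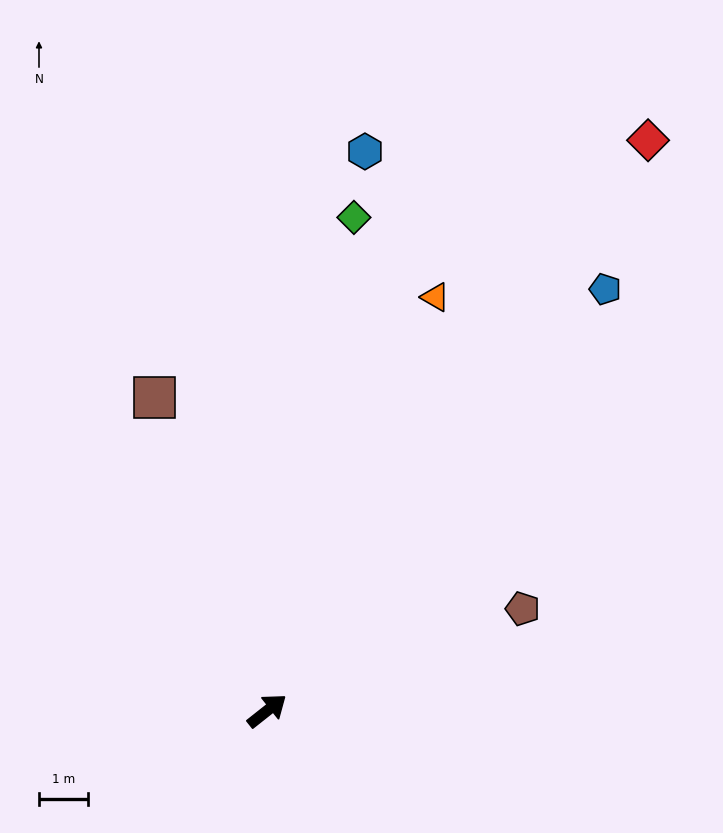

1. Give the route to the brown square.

turn left 71°, forward 6.8 m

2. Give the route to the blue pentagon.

turn left 13°, forward 11.0 m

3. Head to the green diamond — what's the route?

turn left 42°, forward 10.2 m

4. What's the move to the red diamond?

turn left 18°, forward 14.0 m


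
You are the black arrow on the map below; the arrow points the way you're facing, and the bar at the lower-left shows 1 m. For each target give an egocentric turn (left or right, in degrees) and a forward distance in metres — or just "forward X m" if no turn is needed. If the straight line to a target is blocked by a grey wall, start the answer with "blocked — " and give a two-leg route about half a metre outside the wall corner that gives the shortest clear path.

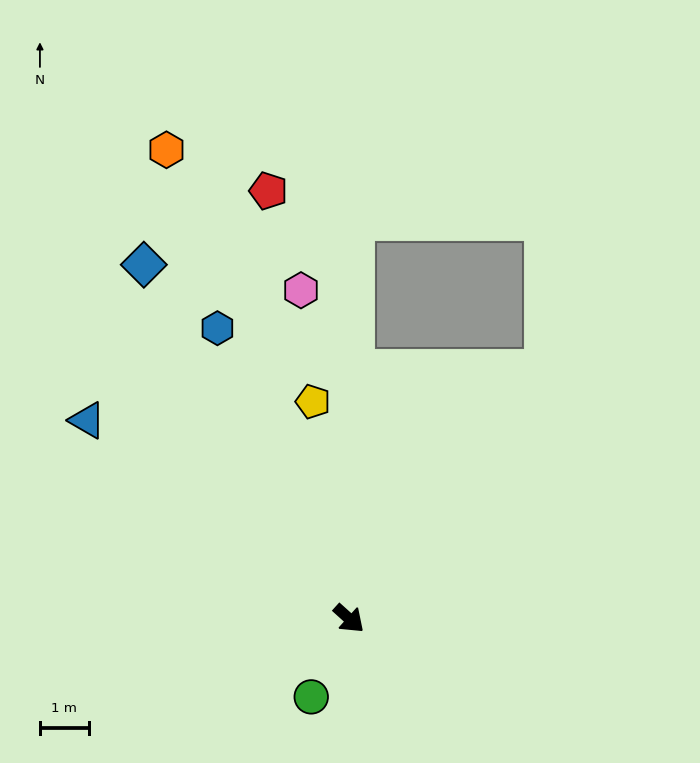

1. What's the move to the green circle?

turn right 74°, forward 1.8 m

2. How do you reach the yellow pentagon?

turn left 141°, forward 4.5 m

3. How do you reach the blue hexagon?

turn left 156°, forward 6.6 m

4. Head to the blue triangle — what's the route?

turn right 175°, forward 6.8 m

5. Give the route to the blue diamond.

turn left 162°, forward 8.4 m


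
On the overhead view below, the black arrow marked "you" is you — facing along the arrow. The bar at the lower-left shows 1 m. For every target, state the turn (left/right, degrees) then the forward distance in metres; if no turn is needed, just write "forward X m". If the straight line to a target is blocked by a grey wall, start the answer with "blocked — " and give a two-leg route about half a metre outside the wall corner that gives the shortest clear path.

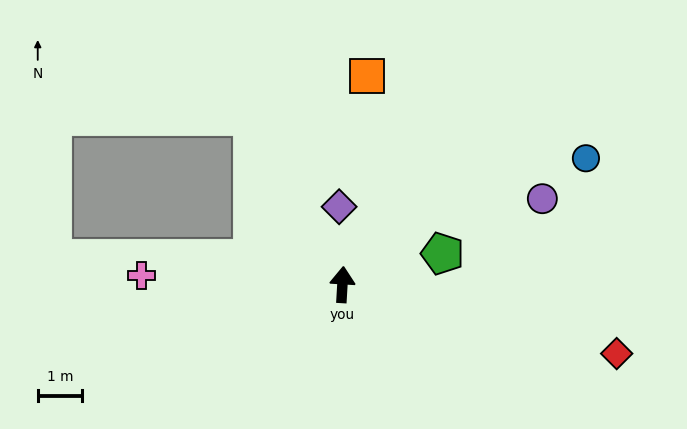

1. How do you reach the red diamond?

turn right 101°, forward 6.3 m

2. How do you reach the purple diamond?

turn left 6°, forward 1.7 m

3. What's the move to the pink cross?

turn left 91°, forward 4.5 m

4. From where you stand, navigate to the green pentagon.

turn right 69°, forward 2.3 m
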